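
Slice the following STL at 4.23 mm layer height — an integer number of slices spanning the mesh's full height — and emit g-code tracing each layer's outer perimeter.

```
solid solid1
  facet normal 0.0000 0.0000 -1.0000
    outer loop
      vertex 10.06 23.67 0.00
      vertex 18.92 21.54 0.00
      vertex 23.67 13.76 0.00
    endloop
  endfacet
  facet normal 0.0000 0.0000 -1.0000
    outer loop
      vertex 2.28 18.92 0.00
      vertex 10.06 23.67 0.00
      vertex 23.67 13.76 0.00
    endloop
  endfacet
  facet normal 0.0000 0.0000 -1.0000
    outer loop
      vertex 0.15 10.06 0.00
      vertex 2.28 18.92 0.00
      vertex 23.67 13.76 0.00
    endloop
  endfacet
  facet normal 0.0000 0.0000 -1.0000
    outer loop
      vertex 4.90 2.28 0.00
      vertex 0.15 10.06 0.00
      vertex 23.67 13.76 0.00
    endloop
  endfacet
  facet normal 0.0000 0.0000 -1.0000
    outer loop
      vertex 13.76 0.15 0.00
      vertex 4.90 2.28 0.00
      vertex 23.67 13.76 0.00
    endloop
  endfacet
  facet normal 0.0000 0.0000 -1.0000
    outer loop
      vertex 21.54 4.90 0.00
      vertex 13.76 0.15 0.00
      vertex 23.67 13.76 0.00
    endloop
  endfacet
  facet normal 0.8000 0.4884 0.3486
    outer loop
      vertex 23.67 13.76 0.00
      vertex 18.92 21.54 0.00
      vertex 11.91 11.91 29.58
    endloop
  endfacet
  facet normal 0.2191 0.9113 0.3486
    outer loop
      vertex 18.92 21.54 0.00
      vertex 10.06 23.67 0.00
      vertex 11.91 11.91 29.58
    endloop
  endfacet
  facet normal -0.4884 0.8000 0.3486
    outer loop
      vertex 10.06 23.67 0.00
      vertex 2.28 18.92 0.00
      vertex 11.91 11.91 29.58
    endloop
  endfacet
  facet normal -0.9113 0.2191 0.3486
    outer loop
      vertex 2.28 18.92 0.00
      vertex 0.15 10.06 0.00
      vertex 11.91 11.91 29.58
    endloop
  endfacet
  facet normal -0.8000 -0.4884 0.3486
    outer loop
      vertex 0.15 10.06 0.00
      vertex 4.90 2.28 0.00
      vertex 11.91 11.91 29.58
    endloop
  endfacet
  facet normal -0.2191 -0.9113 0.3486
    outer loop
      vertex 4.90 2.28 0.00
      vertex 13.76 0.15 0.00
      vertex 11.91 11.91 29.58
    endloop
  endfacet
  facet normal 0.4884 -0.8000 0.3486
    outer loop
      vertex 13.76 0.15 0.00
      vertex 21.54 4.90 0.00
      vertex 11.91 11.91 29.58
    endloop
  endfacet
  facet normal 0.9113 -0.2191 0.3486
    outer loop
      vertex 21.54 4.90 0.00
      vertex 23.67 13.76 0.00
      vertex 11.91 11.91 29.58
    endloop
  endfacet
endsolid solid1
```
; perimeter-only toolpath
G21 ; units = mm
G90 ; absolute positioning
G28 ; home
; layer 1
G0 Z4.23
G0 X21.99 Y13.50
G1 X17.92 Y20.16
G1 X10.32 Y21.99
G1 X3.66 Y17.92
G1 X1.83 Y10.32
G1 X5.90 Y3.66
G1 X13.50 Y1.83
G1 X20.16 Y5.90
G1 X21.99 Y13.50
; layer 2
G0 Z8.45
G0 X20.31 Y13.23
G1 X16.92 Y18.79
G1 X10.59 Y20.31
G1 X5.03 Y16.92
G1 X3.51 Y10.59
G1 X6.90 Y5.03
G1 X13.23 Y3.51
G1 X18.79 Y6.90
G1 X20.31 Y13.23
; layer 3
G0 Z12.68
G0 X18.63 Y12.97
G1 X15.92 Y17.41
G1 X10.85 Y18.63
G1 X6.41 Y15.92
G1 X5.19 Y10.85
G1 X7.90 Y6.41
G1 X12.97 Y5.19
G1 X17.41 Y7.90
G1 X18.63 Y12.97
; layer 4
G0 Z16.90
G0 X16.95 Y12.70
G1 X14.91 Y16.04
G1 X11.12 Y16.95
G1 X7.78 Y14.91
G1 X6.87 Y11.12
G1 X8.91 Y7.78
G1 X12.70 Y6.87
G1 X16.04 Y8.91
G1 X16.95 Y12.70
; layer 5
G0 Z21.13
G0 X15.27 Y12.44
G1 X13.91 Y14.66
G1 X11.38 Y15.27
G1 X9.16 Y13.91
G1 X8.55 Y11.38
G1 X9.91 Y9.16
G1 X12.44 Y8.55
G1 X14.66 Y9.91
G1 X15.27 Y12.44
; layer 6
G0 Z25.35
G0 X13.59 Y12.17
G1 X12.91 Y13.29
G1 X11.65 Y13.59
G1 X10.53 Y12.91
G1 X10.23 Y11.65
G1 X10.91 Y10.53
G1 X12.17 Y10.23
G1 X13.29 Y10.91
G1 X13.59 Y12.17
M2 ; end

The solid is a regular 8-sided pyramid, base circumscribed radius ≈ 11.9 mm, apex at z ≈ 29.6 mm. Slicing at Δz = 4.23 mm — 7 equal slices spanning the solid's height, so layer i sits at z = i·h/7 — gives 6 non-empty perimeters. Each is a 8-segment closed polygon; G0 lifts to the layer z and rapids to the start vertex, then G1 traces the edges. The cross-section shrinks linearly with z (the slice at the apex is degenerate and omitted).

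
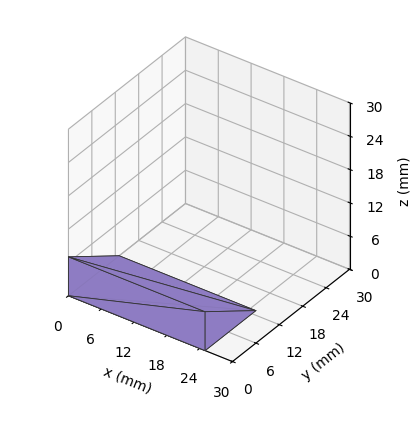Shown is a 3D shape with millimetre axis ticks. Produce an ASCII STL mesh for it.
Reading the render: the shape is a wedge (ramp): 25 × 13 mm base, rising to 7 mm along the y=0 edge and sloping linearly to z=0 at y=13 (dimensions read to the nearest mm from the axis ticks). For the STL, each face is triangulated and given an outward normal.

solid part
  facet normal 0.0000 0.0000 -1.0000
    outer loop
      vertex 25.000 13.000 0.000
      vertex 25.000 0.000 0.000
      vertex 0.000 0.000 0.000
    endloop
  endfacet
  facet normal 0.0000 0.0000 -1.0000
    outer loop
      vertex 0.000 13.000 0.000
      vertex 25.000 13.000 0.000
      vertex 0.000 0.000 0.000
    endloop
  endfacet
  facet normal 0.0000 -1.0000 0.0000
    outer loop
      vertex 0.000 0.000 0.000
      vertex 25.000 0.000 0.000
      vertex 25.000 0.000 7.000
    endloop
  endfacet
  facet normal 0.0000 -1.0000 0.0000
    outer loop
      vertex 0.000 0.000 0.000
      vertex 25.000 0.000 7.000
      vertex 0.000 0.000 7.000
    endloop
  endfacet
  facet normal 0.0000 0.4741 0.8805
    outer loop
      vertex 0.000 0.000 7.000
      vertex 25.000 0.000 7.000
      vertex 25.000 13.000 0.000
    endloop
  endfacet
  facet normal 0.0000 0.4741 0.8805
    outer loop
      vertex 0.000 0.000 7.000
      vertex 25.000 13.000 0.000
      vertex 0.000 13.000 0.000
    endloop
  endfacet
  facet normal -1.0000 0.0000 0.0000
    outer loop
      vertex 0.000 0.000 7.000
      vertex 0.000 13.000 0.000
      vertex 0.000 0.000 0.000
    endloop
  endfacet
  facet normal 1.0000 0.0000 0.0000
    outer loop
      vertex 25.000 0.000 0.000
      vertex 25.000 13.000 0.000
      vertex 25.000 0.000 7.000
    endloop
  endfacet
endsolid part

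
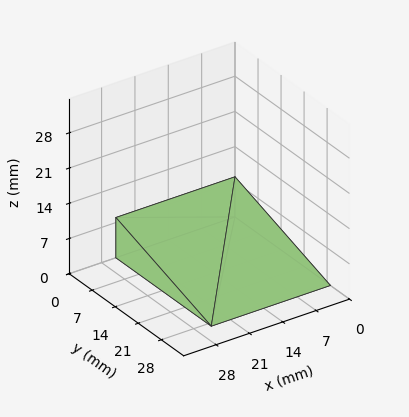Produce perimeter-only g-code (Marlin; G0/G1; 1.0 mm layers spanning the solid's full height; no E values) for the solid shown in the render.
Reading the render: the shape is a wedge (ramp): 25 × 29 mm base, rising to 8 mm along the y=0 edge and sloping linearly to z=0 at y=29 (dimensions read to the nearest mm from the axis ticks). For the g-code, the solid's height is divided into equal slices at the stated Δz and each level perimeter traced with G1 moves after a G0 lift.

; perimeter-only toolpath
G21 ; units = mm
G90 ; absolute positioning
G28 ; home
; layer 1
G0 Z1.0
G0 X0.0 Y0.0
G1 X25.0 Y0.0
G1 X25.0 Y25.4
G1 X0.0 Y25.4
G1 X0.0 Y0.0
; layer 2
G0 Z2.0
G0 X0.0 Y0.0
G1 X25.0 Y0.0
G1 X25.0 Y21.8
G1 X0.0 Y21.8
G1 X0.0 Y0.0
; layer 3
G0 Z3.0
G0 X0.0 Y0.0
G1 X25.0 Y0.0
G1 X25.0 Y18.1
G1 X0.0 Y18.1
G1 X0.0 Y0.0
; layer 4
G0 Z4.0
G0 X0.0 Y0.0
G1 X25.0 Y0.0
G1 X25.0 Y14.5
G1 X0.0 Y14.5
G1 X0.0 Y0.0
; layer 5
G0 Z5.0
G0 X0.0 Y0.0
G1 X25.0 Y0.0
G1 X25.0 Y10.9
G1 X0.0 Y10.9
G1 X0.0 Y0.0
; layer 6
G0 Z6.0
G0 X0.0 Y0.0
G1 X25.0 Y0.0
G1 X25.0 Y7.2
G1 X0.0 Y7.2
G1 X0.0 Y0.0
; layer 7
G0 Z7.0
G0 X0.0 Y0.0
G1 X25.0 Y0.0
G1 X25.0 Y3.6
G1 X0.0 Y3.6
G1 X0.0 Y0.0
M2 ; end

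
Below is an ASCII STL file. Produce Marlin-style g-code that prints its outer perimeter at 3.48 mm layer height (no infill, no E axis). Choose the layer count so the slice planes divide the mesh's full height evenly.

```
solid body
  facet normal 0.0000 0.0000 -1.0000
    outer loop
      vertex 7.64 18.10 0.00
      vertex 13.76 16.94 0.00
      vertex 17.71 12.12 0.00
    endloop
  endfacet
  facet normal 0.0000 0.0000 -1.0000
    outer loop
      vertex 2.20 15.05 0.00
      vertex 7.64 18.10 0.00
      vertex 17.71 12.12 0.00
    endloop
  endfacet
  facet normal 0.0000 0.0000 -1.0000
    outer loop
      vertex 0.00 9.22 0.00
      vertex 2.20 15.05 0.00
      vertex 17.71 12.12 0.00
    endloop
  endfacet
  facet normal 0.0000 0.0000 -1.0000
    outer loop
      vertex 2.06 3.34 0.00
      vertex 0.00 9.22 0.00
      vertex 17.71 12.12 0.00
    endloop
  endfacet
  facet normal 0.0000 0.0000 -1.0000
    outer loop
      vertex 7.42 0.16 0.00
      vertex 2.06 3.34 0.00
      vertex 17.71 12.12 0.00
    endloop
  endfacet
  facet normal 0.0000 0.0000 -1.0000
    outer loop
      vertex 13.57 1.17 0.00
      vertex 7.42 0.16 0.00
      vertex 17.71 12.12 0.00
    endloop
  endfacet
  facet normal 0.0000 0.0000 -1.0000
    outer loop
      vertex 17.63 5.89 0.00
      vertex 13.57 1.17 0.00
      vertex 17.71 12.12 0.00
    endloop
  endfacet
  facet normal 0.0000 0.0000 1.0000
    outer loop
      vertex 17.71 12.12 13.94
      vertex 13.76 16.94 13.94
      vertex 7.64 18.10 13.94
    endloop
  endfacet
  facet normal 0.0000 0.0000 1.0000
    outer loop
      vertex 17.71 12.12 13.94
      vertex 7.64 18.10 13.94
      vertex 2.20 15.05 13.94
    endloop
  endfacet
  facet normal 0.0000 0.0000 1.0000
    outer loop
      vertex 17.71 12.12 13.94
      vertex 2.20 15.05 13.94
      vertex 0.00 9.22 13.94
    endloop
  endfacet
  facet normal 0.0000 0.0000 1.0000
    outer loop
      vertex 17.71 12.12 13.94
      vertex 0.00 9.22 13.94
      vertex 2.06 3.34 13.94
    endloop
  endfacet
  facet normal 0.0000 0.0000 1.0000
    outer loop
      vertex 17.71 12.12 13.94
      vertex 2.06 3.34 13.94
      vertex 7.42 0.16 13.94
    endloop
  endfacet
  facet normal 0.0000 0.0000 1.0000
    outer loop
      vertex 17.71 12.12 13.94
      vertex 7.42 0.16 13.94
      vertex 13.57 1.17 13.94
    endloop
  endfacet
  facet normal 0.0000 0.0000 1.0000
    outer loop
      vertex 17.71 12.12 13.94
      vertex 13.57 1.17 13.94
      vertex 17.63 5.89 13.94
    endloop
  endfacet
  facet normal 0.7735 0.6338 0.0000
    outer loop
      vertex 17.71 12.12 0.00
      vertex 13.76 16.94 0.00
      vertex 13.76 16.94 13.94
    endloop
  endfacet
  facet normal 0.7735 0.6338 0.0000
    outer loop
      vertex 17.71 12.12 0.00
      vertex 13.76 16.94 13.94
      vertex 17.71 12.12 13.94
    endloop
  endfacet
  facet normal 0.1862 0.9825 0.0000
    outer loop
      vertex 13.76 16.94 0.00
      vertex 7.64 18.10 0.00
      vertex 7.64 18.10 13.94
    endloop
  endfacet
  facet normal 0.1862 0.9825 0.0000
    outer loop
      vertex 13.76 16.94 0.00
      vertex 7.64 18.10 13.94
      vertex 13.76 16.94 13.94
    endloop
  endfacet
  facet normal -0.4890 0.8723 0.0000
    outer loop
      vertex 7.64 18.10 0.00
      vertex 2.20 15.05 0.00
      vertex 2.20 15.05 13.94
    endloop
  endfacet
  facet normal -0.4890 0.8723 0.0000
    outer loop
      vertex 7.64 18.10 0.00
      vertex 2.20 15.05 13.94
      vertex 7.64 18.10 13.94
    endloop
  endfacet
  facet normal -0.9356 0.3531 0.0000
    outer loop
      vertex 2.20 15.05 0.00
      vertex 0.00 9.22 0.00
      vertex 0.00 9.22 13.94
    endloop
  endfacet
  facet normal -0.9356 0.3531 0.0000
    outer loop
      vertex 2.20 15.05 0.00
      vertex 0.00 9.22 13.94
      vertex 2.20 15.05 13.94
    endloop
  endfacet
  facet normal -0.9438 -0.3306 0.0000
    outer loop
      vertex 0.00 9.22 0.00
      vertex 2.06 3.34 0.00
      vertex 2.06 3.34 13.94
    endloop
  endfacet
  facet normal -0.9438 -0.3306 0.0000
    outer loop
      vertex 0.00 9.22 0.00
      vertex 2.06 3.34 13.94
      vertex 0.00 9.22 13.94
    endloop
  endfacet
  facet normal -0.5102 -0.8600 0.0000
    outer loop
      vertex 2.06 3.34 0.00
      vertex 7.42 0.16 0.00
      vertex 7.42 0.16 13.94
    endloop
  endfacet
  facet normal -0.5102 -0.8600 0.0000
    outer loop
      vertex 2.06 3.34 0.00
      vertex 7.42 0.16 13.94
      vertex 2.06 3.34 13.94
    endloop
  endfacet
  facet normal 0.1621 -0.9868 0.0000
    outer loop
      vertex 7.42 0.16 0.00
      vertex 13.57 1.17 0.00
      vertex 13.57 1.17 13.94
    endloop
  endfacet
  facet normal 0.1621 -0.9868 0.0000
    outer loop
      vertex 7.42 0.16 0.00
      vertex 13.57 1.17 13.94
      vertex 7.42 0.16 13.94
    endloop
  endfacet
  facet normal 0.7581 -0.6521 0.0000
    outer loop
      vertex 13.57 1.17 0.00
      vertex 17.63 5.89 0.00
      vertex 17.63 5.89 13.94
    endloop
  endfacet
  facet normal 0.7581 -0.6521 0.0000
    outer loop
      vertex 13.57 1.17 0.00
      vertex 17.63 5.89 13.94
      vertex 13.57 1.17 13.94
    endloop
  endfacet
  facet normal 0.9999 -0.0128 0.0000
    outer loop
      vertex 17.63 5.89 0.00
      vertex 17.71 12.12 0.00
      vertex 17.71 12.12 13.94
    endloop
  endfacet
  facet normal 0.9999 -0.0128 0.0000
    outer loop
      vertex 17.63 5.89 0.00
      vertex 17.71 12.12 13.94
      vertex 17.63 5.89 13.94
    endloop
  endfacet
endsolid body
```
; perimeter-only toolpath
G21 ; units = mm
G90 ; absolute positioning
G28 ; home
; layer 1
G0 Z3.48
G0 X17.71 Y12.12
G1 X13.76 Y16.94
G1 X7.64 Y18.10
G1 X2.20 Y15.05
G1 X0.00 Y9.22
G1 X2.06 Y3.34
G1 X7.42 Y0.16
G1 X13.57 Y1.17
G1 X17.63 Y5.89
G1 X17.71 Y12.12
; layer 2
G0 Z6.97
G0 X17.71 Y12.12
G1 X13.76 Y16.94
G1 X7.64 Y18.10
G1 X2.20 Y15.05
G1 X0.00 Y9.22
G1 X2.06 Y3.34
G1 X7.42 Y0.16
G1 X13.57 Y1.17
G1 X17.63 Y5.89
G1 X17.71 Y12.12
; layer 3
G0 Z10.46
G0 X17.71 Y12.12
G1 X13.76 Y16.94
G1 X7.64 Y18.10
G1 X2.20 Y15.05
G1 X0.00 Y9.22
G1 X2.06 Y3.34
G1 X7.42 Y0.16
G1 X13.57 Y1.17
G1 X17.63 Y5.89
G1 X17.71 Y12.12
; layer 4
G0 Z13.94
G0 X17.71 Y12.12
G1 X13.76 Y16.94
G1 X7.64 Y18.10
G1 X2.20 Y15.05
G1 X0.00 Y9.22
G1 X2.06 Y3.34
G1 X7.42 Y0.16
G1 X13.57 Y1.17
G1 X17.63 Y5.89
G1 X17.71 Y12.12
M2 ; end

The solid is a regular 9-sided prism (a cylinder approximated with 9 flat sides), circumscribed radius ≈ 9.11 mm, height ≈ 13.9 mm. Slicing at Δz = 3.48 mm — 4 equal slices spanning the solid's height, so layer i sits at z = i·h/4 — gives 4 non-empty perimeters. Each is a 9-segment closed polygon; G0 lifts to the layer z and rapids to the start vertex, then G1 traces the edges.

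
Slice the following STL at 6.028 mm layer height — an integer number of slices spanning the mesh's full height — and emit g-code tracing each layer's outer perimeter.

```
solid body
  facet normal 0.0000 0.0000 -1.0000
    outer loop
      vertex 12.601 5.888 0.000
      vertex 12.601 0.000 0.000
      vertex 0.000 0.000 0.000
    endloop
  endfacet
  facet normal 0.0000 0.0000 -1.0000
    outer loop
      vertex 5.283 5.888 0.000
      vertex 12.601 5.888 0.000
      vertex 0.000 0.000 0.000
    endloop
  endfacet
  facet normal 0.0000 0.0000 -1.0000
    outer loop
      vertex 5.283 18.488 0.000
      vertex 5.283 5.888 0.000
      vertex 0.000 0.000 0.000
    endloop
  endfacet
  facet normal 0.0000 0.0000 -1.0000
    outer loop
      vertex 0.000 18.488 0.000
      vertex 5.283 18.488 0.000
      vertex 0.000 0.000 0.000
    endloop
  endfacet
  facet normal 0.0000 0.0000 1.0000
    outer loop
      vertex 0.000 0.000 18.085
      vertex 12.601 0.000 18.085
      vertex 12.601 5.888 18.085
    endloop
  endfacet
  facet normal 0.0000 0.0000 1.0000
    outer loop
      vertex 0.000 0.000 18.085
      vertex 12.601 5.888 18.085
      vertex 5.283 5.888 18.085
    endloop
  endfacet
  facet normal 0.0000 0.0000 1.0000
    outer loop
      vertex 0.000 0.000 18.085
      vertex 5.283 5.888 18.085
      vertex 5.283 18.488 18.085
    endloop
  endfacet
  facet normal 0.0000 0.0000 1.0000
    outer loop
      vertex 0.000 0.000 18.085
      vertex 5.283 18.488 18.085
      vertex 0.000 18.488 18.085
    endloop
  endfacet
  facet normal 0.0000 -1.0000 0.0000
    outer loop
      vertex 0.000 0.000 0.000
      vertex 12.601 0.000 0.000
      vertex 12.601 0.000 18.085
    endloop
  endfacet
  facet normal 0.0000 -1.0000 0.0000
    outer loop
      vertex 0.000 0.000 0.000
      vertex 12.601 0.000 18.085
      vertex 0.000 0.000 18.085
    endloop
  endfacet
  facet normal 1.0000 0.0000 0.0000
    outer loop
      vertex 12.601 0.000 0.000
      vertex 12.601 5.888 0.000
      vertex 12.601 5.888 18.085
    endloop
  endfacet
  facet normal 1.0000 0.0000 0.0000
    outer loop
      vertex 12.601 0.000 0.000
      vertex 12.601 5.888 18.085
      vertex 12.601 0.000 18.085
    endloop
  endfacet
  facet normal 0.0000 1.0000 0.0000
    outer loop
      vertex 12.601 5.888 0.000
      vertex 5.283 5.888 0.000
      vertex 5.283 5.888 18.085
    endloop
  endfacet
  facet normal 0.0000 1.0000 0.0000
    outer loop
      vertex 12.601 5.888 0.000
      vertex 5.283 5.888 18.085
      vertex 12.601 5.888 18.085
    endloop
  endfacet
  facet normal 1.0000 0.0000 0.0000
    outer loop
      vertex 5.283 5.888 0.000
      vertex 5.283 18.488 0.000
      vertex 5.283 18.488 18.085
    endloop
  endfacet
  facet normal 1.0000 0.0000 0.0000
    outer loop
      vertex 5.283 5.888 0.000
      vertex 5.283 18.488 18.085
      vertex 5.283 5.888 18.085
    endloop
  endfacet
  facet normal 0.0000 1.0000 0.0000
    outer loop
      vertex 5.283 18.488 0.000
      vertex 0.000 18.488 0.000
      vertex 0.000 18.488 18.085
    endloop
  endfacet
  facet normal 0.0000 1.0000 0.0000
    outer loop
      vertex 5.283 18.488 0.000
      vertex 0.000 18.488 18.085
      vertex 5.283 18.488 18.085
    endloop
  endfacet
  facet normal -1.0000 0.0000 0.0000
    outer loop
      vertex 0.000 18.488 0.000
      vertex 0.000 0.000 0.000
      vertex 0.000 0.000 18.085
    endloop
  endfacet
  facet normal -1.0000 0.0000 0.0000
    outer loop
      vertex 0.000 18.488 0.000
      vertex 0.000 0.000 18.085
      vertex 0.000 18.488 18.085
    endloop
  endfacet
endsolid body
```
; perimeter-only toolpath
G21 ; units = mm
G90 ; absolute positioning
G28 ; home
; layer 1
G0 Z6.028
G0 X0.000 Y0.000
G1 X12.601 Y0.000
G1 X12.601 Y5.888
G1 X5.283 Y5.888
G1 X5.283 Y18.488
G1 X0.000 Y18.488
G1 X0.000 Y0.000
; layer 2
G0 Z12.057
G0 X0.000 Y0.000
G1 X12.601 Y0.000
G1 X12.601 Y5.888
G1 X5.283 Y5.888
G1 X5.283 Y18.488
G1 X0.000 Y18.488
G1 X0.000 Y0.000
; layer 3
G0 Z18.085
G0 X0.000 Y0.000
G1 X12.601 Y0.000
G1 X12.601 Y5.888
G1 X5.283 Y5.888
G1 X5.283 Y18.488
G1 X0.000 Y18.488
G1 X0.000 Y0.000
M2 ; end

The solid is an L-shaped prism: outer 12.6 × 18.5 mm, arm thicknesses ≈ 5.89 mm (horizontal) and 5.28 mm (vertical), extruded 18.1 mm in z. Slicing at Δz = 6.028 mm — 3 equal slices spanning the solid's height, so layer i sits at z = i·h/3 — gives 3 non-empty perimeters. Each is a 6-segment closed polygon; G0 lifts to the layer z and rapids to the start vertex, then G1 traces the edges.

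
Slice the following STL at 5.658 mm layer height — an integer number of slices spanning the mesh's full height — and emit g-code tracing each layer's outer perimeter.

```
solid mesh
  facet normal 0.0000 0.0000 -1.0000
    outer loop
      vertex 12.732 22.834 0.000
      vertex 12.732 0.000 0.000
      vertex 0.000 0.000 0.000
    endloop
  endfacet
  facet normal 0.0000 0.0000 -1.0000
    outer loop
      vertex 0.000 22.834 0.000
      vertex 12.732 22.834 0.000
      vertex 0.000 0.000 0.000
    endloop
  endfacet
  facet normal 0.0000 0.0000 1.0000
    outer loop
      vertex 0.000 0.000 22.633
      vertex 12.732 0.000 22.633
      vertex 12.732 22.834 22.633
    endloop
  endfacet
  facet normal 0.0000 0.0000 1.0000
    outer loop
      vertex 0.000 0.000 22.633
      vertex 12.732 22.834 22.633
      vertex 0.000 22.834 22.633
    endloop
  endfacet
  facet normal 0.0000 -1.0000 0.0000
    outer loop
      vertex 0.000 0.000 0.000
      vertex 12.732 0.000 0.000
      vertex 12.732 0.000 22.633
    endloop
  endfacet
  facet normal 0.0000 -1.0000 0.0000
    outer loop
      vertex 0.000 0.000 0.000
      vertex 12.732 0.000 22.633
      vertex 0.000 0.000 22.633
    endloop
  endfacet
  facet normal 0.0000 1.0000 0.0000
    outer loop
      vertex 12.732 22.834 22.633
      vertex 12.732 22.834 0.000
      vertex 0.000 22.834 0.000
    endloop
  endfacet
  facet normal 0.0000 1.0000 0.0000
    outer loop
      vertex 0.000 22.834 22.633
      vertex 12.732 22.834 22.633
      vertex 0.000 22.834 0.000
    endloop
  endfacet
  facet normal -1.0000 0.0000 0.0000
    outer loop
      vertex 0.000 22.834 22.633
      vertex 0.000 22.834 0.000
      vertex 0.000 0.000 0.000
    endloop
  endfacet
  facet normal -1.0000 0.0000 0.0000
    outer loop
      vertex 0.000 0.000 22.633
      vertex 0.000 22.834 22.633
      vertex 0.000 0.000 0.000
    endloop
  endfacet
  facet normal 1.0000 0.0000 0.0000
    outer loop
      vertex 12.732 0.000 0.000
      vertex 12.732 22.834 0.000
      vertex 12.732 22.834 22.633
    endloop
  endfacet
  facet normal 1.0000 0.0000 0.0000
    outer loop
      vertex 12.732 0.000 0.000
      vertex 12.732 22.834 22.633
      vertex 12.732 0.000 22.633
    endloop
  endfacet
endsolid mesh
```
; perimeter-only toolpath
G21 ; units = mm
G90 ; absolute positioning
G28 ; home
; layer 1
G0 Z5.658
G0 X0.000 Y0.000
G1 X12.732 Y0.000
G1 X12.732 Y22.834
G1 X0.000 Y22.834
G1 X0.000 Y0.000
; layer 2
G0 Z11.316
G0 X0.000 Y0.000
G1 X12.732 Y0.000
G1 X12.732 Y22.834
G1 X0.000 Y22.834
G1 X0.000 Y0.000
; layer 3
G0 Z16.975
G0 X0.000 Y0.000
G1 X12.732 Y0.000
G1 X12.732 Y22.834
G1 X0.000 Y22.834
G1 X0.000 Y0.000
; layer 4
G0 Z22.633
G0 X0.000 Y0.000
G1 X12.732 Y0.000
G1 X12.732 Y22.834
G1 X0.000 Y22.834
G1 X0.000 Y0.000
M2 ; end

The solid is a rectangular box, roughly 12.7 × 22.8 mm footprint and 22.6 mm tall. Slicing at Δz = 5.658 mm — 4 equal slices spanning the solid's height, so layer i sits at z = i·h/4 — gives 4 non-empty perimeters. Each is a 4-segment closed polygon; G0 lifts to the layer z and rapids to the start vertex, then G1 traces the edges.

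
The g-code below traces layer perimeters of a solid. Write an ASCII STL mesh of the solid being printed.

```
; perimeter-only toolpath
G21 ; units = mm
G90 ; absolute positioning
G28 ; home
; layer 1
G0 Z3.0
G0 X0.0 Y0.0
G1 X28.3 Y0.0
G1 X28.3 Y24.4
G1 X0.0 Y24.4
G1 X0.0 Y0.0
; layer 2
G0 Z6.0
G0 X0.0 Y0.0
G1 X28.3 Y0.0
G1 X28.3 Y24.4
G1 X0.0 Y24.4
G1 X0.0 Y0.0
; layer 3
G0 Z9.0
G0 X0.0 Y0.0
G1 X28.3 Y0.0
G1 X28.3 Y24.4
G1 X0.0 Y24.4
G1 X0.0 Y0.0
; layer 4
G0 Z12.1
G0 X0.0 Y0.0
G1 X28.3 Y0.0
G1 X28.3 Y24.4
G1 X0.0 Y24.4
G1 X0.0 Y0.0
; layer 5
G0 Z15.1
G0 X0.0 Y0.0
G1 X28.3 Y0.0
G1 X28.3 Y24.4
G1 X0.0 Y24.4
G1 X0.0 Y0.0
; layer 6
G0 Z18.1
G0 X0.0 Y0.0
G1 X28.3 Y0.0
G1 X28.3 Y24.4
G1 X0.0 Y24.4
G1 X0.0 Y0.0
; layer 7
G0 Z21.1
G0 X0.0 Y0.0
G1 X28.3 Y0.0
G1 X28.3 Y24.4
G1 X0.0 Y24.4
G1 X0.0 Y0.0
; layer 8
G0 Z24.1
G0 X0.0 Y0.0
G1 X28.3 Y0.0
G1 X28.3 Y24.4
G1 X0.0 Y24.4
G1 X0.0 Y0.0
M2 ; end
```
solid part
  facet normal 0.0000 0.0000 -1.0000
    outer loop
      vertex 28.3 24.4 0.0
      vertex 28.3 0.0 0.0
      vertex 0.0 0.0 0.0
    endloop
  endfacet
  facet normal 0.0000 0.0000 -1.0000
    outer loop
      vertex 0.0 24.4 0.0
      vertex 28.3 24.4 0.0
      vertex 0.0 0.0 0.0
    endloop
  endfacet
  facet normal 0.0000 0.0000 1.0000
    outer loop
      vertex 0.0 0.0 24.1
      vertex 28.3 0.0 24.1
      vertex 28.3 24.4 24.1
    endloop
  endfacet
  facet normal 0.0000 0.0000 1.0000
    outer loop
      vertex 0.0 0.0 24.1
      vertex 28.3 24.4 24.1
      vertex 0.0 24.4 24.1
    endloop
  endfacet
  facet normal 0.0000 -1.0000 0.0000
    outer loop
      vertex 0.0 0.0 0.0
      vertex 28.3 0.0 0.0
      vertex 28.3 0.0 24.1
    endloop
  endfacet
  facet normal 0.0000 -1.0000 0.0000
    outer loop
      vertex 0.0 0.0 0.0
      vertex 28.3 0.0 24.1
      vertex 0.0 0.0 24.1
    endloop
  endfacet
  facet normal 0.0000 1.0000 0.0000
    outer loop
      vertex 28.3 24.4 24.1
      vertex 28.3 24.4 0.0
      vertex 0.0 24.4 0.0
    endloop
  endfacet
  facet normal 0.0000 1.0000 0.0000
    outer loop
      vertex 0.0 24.4 24.1
      vertex 28.3 24.4 24.1
      vertex 0.0 24.4 0.0
    endloop
  endfacet
  facet normal -1.0000 0.0000 0.0000
    outer loop
      vertex 0.0 24.4 24.1
      vertex 0.0 24.4 0.0
      vertex 0.0 0.0 0.0
    endloop
  endfacet
  facet normal -1.0000 0.0000 0.0000
    outer loop
      vertex 0.0 0.0 24.1
      vertex 0.0 24.4 24.1
      vertex 0.0 0.0 0.0
    endloop
  endfacet
  facet normal 1.0000 0.0000 0.0000
    outer loop
      vertex 28.3 0.0 0.0
      vertex 28.3 24.4 0.0
      vertex 28.3 24.4 24.1
    endloop
  endfacet
  facet normal 1.0000 0.0000 0.0000
    outer loop
      vertex 28.3 0.0 0.0
      vertex 28.3 24.4 24.1
      vertex 28.3 0.0 24.1
    endloop
  endfacet
endsolid part

The G0 Z moves step by Δz≈3.0 mm. Every layer's G1 loop is the same polygon, so the solid is a straight extrusion of it from z=0 to z≈24.1. Closing with flat bottom and top caps and triangulating gives 12 facets — a rectangular box, roughly 28.3 × 24.4 mm footprint and 24.1 mm tall.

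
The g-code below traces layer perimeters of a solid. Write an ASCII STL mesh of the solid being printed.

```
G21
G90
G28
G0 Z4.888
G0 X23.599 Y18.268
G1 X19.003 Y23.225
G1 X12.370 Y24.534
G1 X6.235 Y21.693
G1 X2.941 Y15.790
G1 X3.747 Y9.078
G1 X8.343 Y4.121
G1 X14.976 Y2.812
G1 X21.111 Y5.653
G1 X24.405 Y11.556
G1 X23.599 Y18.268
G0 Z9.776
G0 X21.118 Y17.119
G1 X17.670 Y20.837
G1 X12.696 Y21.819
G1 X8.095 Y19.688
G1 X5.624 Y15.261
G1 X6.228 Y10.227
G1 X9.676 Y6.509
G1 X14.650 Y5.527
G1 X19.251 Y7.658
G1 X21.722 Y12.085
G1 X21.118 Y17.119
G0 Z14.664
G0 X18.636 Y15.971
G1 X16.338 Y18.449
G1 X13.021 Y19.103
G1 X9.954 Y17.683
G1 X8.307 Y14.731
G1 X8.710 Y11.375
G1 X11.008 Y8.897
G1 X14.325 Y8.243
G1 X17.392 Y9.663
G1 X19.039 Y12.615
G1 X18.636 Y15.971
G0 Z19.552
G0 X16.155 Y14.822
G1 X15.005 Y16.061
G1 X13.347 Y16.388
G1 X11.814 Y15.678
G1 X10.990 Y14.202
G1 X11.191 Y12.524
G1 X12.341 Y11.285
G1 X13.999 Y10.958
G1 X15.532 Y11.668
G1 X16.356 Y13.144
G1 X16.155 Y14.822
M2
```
solid part
  facet normal 0.0000 0.0000 -1.0000
    outer loop
      vertex 12.044 27.249 0.000
      vertex 20.335 25.613 0.000
      vertex 26.081 19.417 0.000
    endloop
  endfacet
  facet normal 0.0000 0.0000 -1.0000
    outer loop
      vertex 4.376 23.698 0.000
      vertex 12.044 27.249 0.000
      vertex 26.081 19.417 0.000
    endloop
  endfacet
  facet normal 0.0000 0.0000 -1.0000
    outer loop
      vertex 0.258 16.319 0.000
      vertex 4.376 23.698 0.000
      vertex 26.081 19.417 0.000
    endloop
  endfacet
  facet normal 0.0000 0.0000 -1.0000
    outer loop
      vertex 1.265 7.929 0.000
      vertex 0.258 16.319 0.000
      vertex 26.081 19.417 0.000
    endloop
  endfacet
  facet normal 0.0000 0.0000 -1.0000
    outer loop
      vertex 7.011 1.733 0.000
      vertex 1.265 7.929 0.000
      vertex 26.081 19.417 0.000
    endloop
  endfacet
  facet normal 0.0000 0.0000 -1.0000
    outer loop
      vertex 15.302 0.097 0.000
      vertex 7.011 1.733 0.000
      vertex 26.081 19.417 0.000
    endloop
  endfacet
  facet normal 0.0000 0.0000 -1.0000
    outer loop
      vertex 22.970 3.648 0.000
      vertex 15.302 0.097 0.000
      vertex 26.081 19.417 0.000
    endloop
  endfacet
  facet normal 0.0000 0.0000 -1.0000
    outer loop
      vertex 27.088 11.027 0.000
      vertex 22.970 3.648 0.000
      vertex 26.081 19.417 0.000
    endloop
  endfacet
  facet normal 0.6473 0.6003 0.4697
    outer loop
      vertex 26.081 19.417 0.000
      vertex 20.335 25.613 0.000
      vertex 13.673 13.673 24.440
    endloop
  endfacet
  facet normal 0.1709 0.8661 0.4697
    outer loop
      vertex 20.335 25.613 0.000
      vertex 12.044 27.249 0.000
      vertex 13.673 13.673 24.440
    endloop
  endfacet
  facet normal -0.3710 0.8011 0.4697
    outer loop
      vertex 12.044 27.249 0.000
      vertex 4.376 23.698 0.000
      vertex 13.673 13.673 24.440
    endloop
  endfacet
  facet normal -0.7709 0.4302 0.4697
    outer loop
      vertex 4.376 23.698 0.000
      vertex 0.258 16.319 0.000
      vertex 13.673 13.673 24.440
    endloop
  endfacet
  facet normal -0.8765 -0.1052 0.4697
    outer loop
      vertex 0.258 16.319 0.000
      vertex 1.265 7.929 0.000
      vertex 13.673 13.673 24.440
    endloop
  endfacet
  facet normal -0.6473 -0.6003 0.4697
    outer loop
      vertex 1.265 7.929 0.000
      vertex 7.011 1.733 0.000
      vertex 13.673 13.673 24.440
    endloop
  endfacet
  facet normal -0.1709 -0.8661 0.4697
    outer loop
      vertex 7.011 1.733 0.000
      vertex 15.302 0.097 0.000
      vertex 13.673 13.673 24.440
    endloop
  endfacet
  facet normal 0.3710 -0.8011 0.4697
    outer loop
      vertex 15.302 0.097 0.000
      vertex 22.970 3.648 0.000
      vertex 13.673 13.673 24.440
    endloop
  endfacet
  facet normal 0.7709 -0.4302 0.4697
    outer loop
      vertex 22.970 3.648 0.000
      vertex 27.088 11.027 0.000
      vertex 13.673 13.673 24.440
    endloop
  endfacet
  facet normal 0.8765 0.1052 0.4697
    outer loop
      vertex 27.088 11.027 0.000
      vertex 26.081 19.417 0.000
      vertex 13.673 13.673 24.440
    endloop
  endfacet
endsolid part

The G0 Z moves step by Δz≈4.888 mm. The G1 loops shrink linearly with z, so the solid tapers from its base footprint up to z≈24.4. Closing with a flat bottom cap and the tapered top and triangulating gives 18 facets — a regular 10-sided pyramid, base circumscribed radius ≈ 13.7 mm, apex at z ≈ 24.4 mm.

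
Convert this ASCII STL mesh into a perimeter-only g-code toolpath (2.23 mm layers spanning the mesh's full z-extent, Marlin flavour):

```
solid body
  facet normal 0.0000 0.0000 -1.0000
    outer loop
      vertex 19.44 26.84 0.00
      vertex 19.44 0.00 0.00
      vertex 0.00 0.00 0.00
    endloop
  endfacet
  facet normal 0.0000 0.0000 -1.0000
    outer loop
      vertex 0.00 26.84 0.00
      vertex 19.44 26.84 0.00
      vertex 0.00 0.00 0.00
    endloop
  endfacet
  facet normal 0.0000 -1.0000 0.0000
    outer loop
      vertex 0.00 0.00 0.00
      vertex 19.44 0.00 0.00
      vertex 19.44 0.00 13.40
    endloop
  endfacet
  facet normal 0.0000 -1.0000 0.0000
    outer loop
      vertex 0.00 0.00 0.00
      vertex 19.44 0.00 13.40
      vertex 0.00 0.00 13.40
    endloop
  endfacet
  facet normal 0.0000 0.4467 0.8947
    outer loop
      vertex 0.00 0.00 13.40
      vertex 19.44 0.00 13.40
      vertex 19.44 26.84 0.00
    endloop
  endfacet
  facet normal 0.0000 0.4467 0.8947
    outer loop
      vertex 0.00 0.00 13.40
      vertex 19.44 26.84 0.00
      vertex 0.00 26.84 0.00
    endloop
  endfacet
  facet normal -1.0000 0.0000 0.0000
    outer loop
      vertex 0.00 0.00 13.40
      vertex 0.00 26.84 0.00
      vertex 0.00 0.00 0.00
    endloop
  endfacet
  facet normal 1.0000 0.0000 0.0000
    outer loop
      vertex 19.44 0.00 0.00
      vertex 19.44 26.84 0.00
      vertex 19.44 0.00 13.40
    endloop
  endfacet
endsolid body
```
; perimeter-only toolpath
G21 ; units = mm
G90 ; absolute positioning
G28 ; home
; layer 1
G0 Z2.23
G0 X0.00 Y0.00
G1 X19.44 Y0.00
G1 X19.44 Y22.37
G1 X0.00 Y22.37
G1 X0.00 Y0.00
; layer 2
G0 Z4.47
G0 X0.00 Y0.00
G1 X19.44 Y0.00
G1 X19.44 Y17.89
G1 X0.00 Y17.89
G1 X0.00 Y0.00
; layer 3
G0 Z6.70
G0 X0.00 Y0.00
G1 X19.44 Y0.00
G1 X19.44 Y13.42
G1 X0.00 Y13.42
G1 X0.00 Y0.00
; layer 4
G0 Z8.93
G0 X0.00 Y0.00
G1 X19.44 Y0.00
G1 X19.44 Y8.95
G1 X0.00 Y8.95
G1 X0.00 Y0.00
; layer 5
G0 Z11.17
G0 X0.00 Y0.00
G1 X19.44 Y0.00
G1 X19.44 Y4.47
G1 X0.00 Y4.47
G1 X0.00 Y0.00
M2 ; end

The solid is a wedge (ramp): 19.4 × 26.8 mm base, rising to 13.4 mm along the y=0 edge and sloping linearly to z=0 at y=26.8. Slicing at Δz = 2.23 mm — 6 equal slices spanning the solid's height, so layer i sits at z = i·h/6 — gives 5 non-empty perimeters. Each is a 4-segment closed polygon; G0 lifts to the layer z and rapids to the start vertex, then G1 traces the edges. The cross-section shrinks linearly with z (the slice at the apex is degenerate and omitted).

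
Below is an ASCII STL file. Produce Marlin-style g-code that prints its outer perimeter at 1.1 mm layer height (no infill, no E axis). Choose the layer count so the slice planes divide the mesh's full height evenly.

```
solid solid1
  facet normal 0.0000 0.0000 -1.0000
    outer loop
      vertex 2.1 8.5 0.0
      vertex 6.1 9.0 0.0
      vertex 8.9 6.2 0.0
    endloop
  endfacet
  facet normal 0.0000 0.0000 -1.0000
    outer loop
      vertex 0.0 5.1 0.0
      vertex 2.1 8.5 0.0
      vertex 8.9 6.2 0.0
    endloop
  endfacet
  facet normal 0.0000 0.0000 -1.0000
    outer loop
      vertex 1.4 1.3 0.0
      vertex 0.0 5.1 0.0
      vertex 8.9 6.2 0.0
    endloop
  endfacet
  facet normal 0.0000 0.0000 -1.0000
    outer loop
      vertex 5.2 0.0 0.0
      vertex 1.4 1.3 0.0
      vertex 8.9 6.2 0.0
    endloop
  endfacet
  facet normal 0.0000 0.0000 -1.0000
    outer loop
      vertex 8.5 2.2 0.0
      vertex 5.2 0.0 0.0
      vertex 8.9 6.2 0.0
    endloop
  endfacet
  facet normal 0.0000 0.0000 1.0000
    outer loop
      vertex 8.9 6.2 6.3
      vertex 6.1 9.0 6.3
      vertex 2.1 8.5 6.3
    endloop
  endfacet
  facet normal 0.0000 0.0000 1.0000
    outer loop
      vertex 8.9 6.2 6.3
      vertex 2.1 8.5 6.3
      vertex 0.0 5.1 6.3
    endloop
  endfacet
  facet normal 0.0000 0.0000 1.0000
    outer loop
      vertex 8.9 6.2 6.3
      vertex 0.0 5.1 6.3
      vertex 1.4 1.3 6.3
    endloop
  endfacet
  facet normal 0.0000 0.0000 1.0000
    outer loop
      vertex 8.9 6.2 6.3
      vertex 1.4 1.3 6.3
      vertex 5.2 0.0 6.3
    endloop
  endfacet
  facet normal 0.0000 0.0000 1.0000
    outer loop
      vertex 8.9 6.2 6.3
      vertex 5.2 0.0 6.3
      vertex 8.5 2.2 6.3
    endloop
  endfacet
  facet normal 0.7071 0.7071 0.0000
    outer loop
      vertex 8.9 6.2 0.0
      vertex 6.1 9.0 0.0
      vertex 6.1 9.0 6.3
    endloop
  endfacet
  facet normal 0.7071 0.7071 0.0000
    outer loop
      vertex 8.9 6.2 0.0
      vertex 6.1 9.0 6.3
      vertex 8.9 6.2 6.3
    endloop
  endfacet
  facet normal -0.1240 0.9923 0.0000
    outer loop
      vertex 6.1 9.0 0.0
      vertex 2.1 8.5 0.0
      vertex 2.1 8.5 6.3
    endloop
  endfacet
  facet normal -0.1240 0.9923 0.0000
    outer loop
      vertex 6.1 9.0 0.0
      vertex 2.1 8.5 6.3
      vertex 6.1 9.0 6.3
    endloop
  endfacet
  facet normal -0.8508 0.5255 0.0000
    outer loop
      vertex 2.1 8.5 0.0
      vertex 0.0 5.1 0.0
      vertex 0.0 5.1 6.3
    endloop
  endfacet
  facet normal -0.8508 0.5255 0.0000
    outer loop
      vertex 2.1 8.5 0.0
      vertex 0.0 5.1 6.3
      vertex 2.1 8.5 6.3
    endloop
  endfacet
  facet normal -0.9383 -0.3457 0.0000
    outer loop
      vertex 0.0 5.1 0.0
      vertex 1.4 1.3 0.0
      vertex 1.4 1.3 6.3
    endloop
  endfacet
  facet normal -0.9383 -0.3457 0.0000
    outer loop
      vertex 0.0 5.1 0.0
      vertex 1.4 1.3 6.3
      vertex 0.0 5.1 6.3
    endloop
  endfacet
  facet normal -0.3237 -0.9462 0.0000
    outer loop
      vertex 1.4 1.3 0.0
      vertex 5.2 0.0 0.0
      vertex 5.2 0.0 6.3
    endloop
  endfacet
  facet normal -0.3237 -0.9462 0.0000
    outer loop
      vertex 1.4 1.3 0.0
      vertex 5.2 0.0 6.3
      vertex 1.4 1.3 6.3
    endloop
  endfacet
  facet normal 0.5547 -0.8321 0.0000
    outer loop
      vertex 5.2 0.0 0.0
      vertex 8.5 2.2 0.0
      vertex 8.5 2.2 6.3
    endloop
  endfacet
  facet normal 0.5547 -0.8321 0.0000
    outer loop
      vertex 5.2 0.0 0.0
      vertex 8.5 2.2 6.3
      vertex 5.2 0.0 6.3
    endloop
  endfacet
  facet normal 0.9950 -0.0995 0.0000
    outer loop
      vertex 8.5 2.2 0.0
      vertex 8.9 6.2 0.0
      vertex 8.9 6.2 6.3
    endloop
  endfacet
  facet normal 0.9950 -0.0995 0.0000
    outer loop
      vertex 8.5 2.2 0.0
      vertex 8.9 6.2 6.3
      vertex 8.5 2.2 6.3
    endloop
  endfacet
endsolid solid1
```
; perimeter-only toolpath
G21 ; units = mm
G90 ; absolute positioning
G28 ; home
; layer 1
G0 Z1.1
G0 X8.9 Y6.2
G1 X6.1 Y9.0
G1 X2.1 Y8.5
G1 X0.0 Y5.1
G1 X1.4 Y1.3
G1 X5.2 Y0.0
G1 X8.5 Y2.2
G1 X8.9 Y6.2
; layer 2
G0 Z2.1
G0 X8.9 Y6.2
G1 X6.1 Y9.0
G1 X2.1 Y8.5
G1 X0.0 Y5.1
G1 X1.4 Y1.3
G1 X5.2 Y0.0
G1 X8.5 Y2.2
G1 X8.9 Y6.2
; layer 3
G0 Z3.2
G0 X8.9 Y6.2
G1 X6.1 Y9.0
G1 X2.1 Y8.5
G1 X0.0 Y5.1
G1 X1.4 Y1.3
G1 X5.2 Y0.0
G1 X8.5 Y2.2
G1 X8.9 Y6.2
; layer 4
G0 Z4.2
G0 X8.9 Y6.2
G1 X6.1 Y9.0
G1 X2.1 Y8.5
G1 X0.0 Y5.1
G1 X1.4 Y1.3
G1 X5.2 Y0.0
G1 X8.5 Y2.2
G1 X8.9 Y6.2
; layer 5
G0 Z5.2
G0 X8.9 Y6.2
G1 X6.1 Y9.0
G1 X2.1 Y8.5
G1 X0.0 Y5.1
G1 X1.4 Y1.3
G1 X5.2 Y0.0
G1 X8.5 Y2.2
G1 X8.9 Y6.2
; layer 6
G0 Z6.3
G0 X8.9 Y6.2
G1 X6.1 Y9.0
G1 X2.1 Y8.5
G1 X0.0 Y5.1
G1 X1.4 Y1.3
G1 X5.2 Y0.0
G1 X8.5 Y2.2
G1 X8.9 Y6.2
M2 ; end

The solid is a regular 7-sided prism (a cylinder approximated with 7 flat sides), circumscribed radius ≈ 4.6 mm, height ≈ 6.3 mm. Slicing at Δz = 1.1 mm — 6 equal slices spanning the solid's height, so layer i sits at z = i·h/6 — gives 6 non-empty perimeters. Each is a 7-segment closed polygon; G0 lifts to the layer z and rapids to the start vertex, then G1 traces the edges.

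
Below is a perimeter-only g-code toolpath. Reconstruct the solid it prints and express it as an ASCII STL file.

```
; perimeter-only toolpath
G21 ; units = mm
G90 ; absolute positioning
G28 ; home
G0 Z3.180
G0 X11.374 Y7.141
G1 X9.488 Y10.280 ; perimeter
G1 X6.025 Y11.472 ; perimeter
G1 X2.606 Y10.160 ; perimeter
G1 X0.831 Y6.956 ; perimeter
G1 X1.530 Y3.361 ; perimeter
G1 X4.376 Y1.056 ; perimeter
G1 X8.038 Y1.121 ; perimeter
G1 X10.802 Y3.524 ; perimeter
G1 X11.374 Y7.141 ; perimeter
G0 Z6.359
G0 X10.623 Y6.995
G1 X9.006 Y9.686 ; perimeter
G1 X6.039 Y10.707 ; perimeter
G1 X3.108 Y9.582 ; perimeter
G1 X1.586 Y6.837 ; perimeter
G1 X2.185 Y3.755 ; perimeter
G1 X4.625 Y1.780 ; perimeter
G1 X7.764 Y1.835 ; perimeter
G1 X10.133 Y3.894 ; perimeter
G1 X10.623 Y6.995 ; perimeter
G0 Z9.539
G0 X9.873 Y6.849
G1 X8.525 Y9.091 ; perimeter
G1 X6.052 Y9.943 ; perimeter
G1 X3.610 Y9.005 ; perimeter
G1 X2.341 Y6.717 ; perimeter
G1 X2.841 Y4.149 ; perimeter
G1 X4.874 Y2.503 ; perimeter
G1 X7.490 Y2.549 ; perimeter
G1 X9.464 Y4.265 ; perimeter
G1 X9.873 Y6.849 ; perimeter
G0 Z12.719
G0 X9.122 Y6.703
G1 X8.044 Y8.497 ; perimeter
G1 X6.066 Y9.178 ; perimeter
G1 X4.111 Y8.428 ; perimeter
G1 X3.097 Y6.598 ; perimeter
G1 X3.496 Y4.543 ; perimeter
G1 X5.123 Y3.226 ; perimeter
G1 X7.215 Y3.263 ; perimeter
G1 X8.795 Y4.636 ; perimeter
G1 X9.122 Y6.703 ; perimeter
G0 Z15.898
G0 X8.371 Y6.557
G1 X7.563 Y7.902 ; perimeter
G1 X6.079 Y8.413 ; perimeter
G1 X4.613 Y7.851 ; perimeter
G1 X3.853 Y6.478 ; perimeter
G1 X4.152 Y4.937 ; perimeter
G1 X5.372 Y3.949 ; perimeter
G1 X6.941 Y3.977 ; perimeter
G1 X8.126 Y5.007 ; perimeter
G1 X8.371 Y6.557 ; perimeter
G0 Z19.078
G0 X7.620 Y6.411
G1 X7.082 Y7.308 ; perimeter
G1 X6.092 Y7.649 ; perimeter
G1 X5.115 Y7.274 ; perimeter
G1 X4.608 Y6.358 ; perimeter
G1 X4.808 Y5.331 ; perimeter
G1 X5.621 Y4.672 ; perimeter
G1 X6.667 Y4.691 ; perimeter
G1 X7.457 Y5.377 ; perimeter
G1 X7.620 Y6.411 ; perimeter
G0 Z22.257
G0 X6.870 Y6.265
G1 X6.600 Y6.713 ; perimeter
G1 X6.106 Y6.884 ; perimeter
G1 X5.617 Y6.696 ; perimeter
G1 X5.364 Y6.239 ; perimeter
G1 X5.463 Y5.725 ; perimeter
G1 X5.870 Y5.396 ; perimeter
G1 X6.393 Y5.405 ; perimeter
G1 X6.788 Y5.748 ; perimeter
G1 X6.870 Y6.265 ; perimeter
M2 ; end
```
solid part
  facet normal 0.0000 0.0000 -1.0000
    outer loop
      vertex 6.012 12.237 0.000
      vertex 9.969 10.875 0.000
      vertex 12.125 7.287 0.000
    endloop
  endfacet
  facet normal 0.0000 0.0000 -1.0000
    outer loop
      vertex 2.104 10.737 0.000
      vertex 6.012 12.237 0.000
      vertex 12.125 7.287 0.000
    endloop
  endfacet
  facet normal 0.0000 0.0000 -1.0000
    outer loop
      vertex 0.075 7.076 0.000
      vertex 2.104 10.737 0.000
      vertex 12.125 7.287 0.000
    endloop
  endfacet
  facet normal 0.0000 0.0000 -1.0000
    outer loop
      vertex 0.874 2.967 0.000
      vertex 0.075 7.076 0.000
      vertex 12.125 7.287 0.000
    endloop
  endfacet
  facet normal 0.0000 0.0000 -1.0000
    outer loop
      vertex 4.127 0.333 0.000
      vertex 0.874 2.967 0.000
      vertex 12.125 7.287 0.000
    endloop
  endfacet
  facet normal 0.0000 0.0000 -1.0000
    outer loop
      vertex 8.312 0.407 0.000
      vertex 4.127 0.333 0.000
      vertex 12.125 7.287 0.000
    endloop
  endfacet
  facet normal 0.0000 0.0000 -1.0000
    outer loop
      vertex 11.471 3.153 0.000
      vertex 8.312 0.407 0.000
      vertex 12.125 7.287 0.000
    endloop
  endfacet
  facet normal 0.8361 0.5024 0.2205
    outer loop
      vertex 12.125 7.287 0.000
      vertex 9.969 10.875 0.000
      vertex 6.119 6.119 25.437
    endloop
  endfacet
  facet normal 0.3175 0.9223 0.2205
    outer loop
      vertex 9.969 10.875 0.000
      vertex 6.012 12.237 0.000
      vertex 6.119 6.119 25.437
    endloop
  endfacet
  facet normal -0.3495 0.9106 0.2205
    outer loop
      vertex 6.012 12.237 0.000
      vertex 2.104 10.737 0.000
      vertex 6.119 6.119 25.437
    endloop
  endfacet
  facet normal -0.8531 0.4728 0.2205
    outer loop
      vertex 2.104 10.737 0.000
      vertex 0.075 7.076 0.000
      vertex 6.119 6.119 25.437
    endloop
  endfacet
  facet normal -0.9575 -0.1862 0.2205
    outer loop
      vertex 0.075 7.076 0.000
      vertex 0.874 2.967 0.000
      vertex 6.119 6.119 25.437
    endloop
  endfacet
  facet normal -0.6138 -0.7580 0.2205
    outer loop
      vertex 0.874 2.967 0.000
      vertex 4.127 0.333 0.000
      vertex 6.119 6.119 25.437
    endloop
  endfacet
  facet normal 0.0172 -0.9752 0.2205
    outer loop
      vertex 4.127 0.333 0.000
      vertex 8.312 0.407 0.000
      vertex 6.119 6.119 25.437
    endloop
  endfacet
  facet normal 0.6399 -0.7361 0.2205
    outer loop
      vertex 8.312 0.407 0.000
      vertex 11.471 3.153 0.000
      vertex 6.119 6.119 25.437
    endloop
  endfacet
  facet normal 0.9634 -0.1524 0.2205
    outer loop
      vertex 11.471 3.153 0.000
      vertex 12.125 7.287 0.000
      vertex 6.119 6.119 25.437
    endloop
  endfacet
endsolid part

The G0 Z moves step by Δz≈3.180 mm. The G1 loops shrink linearly with z, so the solid tapers from its base footprint up to z≈25.4. Closing with a flat bottom cap and the tapered top and triangulating gives 16 facets — a regular 9-sided pyramid, base circumscribed radius ≈ 6.12 mm, apex at z ≈ 25.4 mm.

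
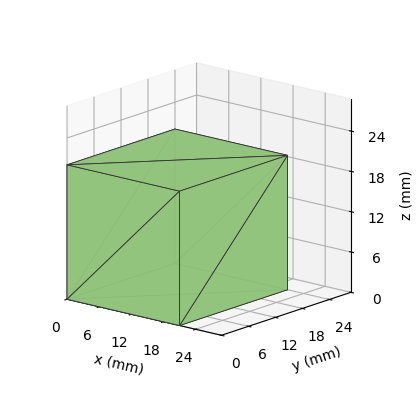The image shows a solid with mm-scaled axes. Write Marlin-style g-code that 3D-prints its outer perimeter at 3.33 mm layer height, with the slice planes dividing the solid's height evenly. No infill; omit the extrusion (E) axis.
Reading the render: the shape is a rectangular box, roughly 21 × 24 mm footprint and 20 mm tall (dimensions read to the nearest mm from the axis ticks). For the g-code, the solid's height is divided into equal slices at the stated Δz and each level perimeter traced with G1 moves after a G0 lift.

; perimeter-only toolpath
G21 ; units = mm
G90 ; absolute positioning
G28 ; home
; layer 1
G0 Z3.33
G0 X0.00 Y0.00
G1 X21.00 Y0.00
G1 X21.00 Y24.00
G1 X0.00 Y24.00
G1 X0.00 Y0.00
; layer 2
G0 Z6.67
G0 X0.00 Y0.00
G1 X21.00 Y0.00
G1 X21.00 Y24.00
G1 X0.00 Y24.00
G1 X0.00 Y0.00
; layer 3
G0 Z10.00
G0 X0.00 Y0.00
G1 X21.00 Y0.00
G1 X21.00 Y24.00
G1 X0.00 Y24.00
G1 X0.00 Y0.00
; layer 4
G0 Z13.33
G0 X0.00 Y0.00
G1 X21.00 Y0.00
G1 X21.00 Y24.00
G1 X0.00 Y24.00
G1 X0.00 Y0.00
; layer 5
G0 Z16.67
G0 X0.00 Y0.00
G1 X21.00 Y0.00
G1 X21.00 Y24.00
G1 X0.00 Y24.00
G1 X0.00 Y0.00
; layer 6
G0 Z20.00
G0 X0.00 Y0.00
G1 X21.00 Y0.00
G1 X21.00 Y24.00
G1 X0.00 Y24.00
G1 X0.00 Y0.00
M2 ; end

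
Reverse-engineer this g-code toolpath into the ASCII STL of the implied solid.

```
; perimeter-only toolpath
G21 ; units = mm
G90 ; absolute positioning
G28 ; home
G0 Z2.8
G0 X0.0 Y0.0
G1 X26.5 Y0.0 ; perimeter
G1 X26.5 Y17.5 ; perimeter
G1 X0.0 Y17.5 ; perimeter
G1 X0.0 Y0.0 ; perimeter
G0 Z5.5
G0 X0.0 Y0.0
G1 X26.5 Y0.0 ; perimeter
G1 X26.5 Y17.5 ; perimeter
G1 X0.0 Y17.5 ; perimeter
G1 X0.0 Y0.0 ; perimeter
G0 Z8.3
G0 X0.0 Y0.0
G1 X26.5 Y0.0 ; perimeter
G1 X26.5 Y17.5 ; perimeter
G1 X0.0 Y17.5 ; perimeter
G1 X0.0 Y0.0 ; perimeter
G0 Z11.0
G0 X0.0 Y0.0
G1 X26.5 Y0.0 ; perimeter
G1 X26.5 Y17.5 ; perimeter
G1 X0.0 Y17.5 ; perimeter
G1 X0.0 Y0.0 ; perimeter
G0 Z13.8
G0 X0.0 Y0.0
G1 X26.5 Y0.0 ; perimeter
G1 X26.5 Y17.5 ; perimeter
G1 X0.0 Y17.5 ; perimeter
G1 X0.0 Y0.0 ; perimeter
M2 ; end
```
solid part
  facet normal 0.0000 0.0000 -1.0000
    outer loop
      vertex 26.5 17.5 0.0
      vertex 26.5 0.0 0.0
      vertex 0.0 0.0 0.0
    endloop
  endfacet
  facet normal 0.0000 0.0000 -1.0000
    outer loop
      vertex 0.0 17.5 0.0
      vertex 26.5 17.5 0.0
      vertex 0.0 0.0 0.0
    endloop
  endfacet
  facet normal 0.0000 0.0000 1.0000
    outer loop
      vertex 0.0 0.0 13.8
      vertex 26.5 0.0 13.8
      vertex 26.5 17.5 13.8
    endloop
  endfacet
  facet normal 0.0000 0.0000 1.0000
    outer loop
      vertex 0.0 0.0 13.8
      vertex 26.5 17.5 13.8
      vertex 0.0 17.5 13.8
    endloop
  endfacet
  facet normal 0.0000 -1.0000 0.0000
    outer loop
      vertex 0.0 0.0 0.0
      vertex 26.5 0.0 0.0
      vertex 26.5 0.0 13.8
    endloop
  endfacet
  facet normal 0.0000 -1.0000 0.0000
    outer loop
      vertex 0.0 0.0 0.0
      vertex 26.5 0.0 13.8
      vertex 0.0 0.0 13.8
    endloop
  endfacet
  facet normal 0.0000 1.0000 0.0000
    outer loop
      vertex 26.5 17.5 13.8
      vertex 26.5 17.5 0.0
      vertex 0.0 17.5 0.0
    endloop
  endfacet
  facet normal 0.0000 1.0000 0.0000
    outer loop
      vertex 0.0 17.5 13.8
      vertex 26.5 17.5 13.8
      vertex 0.0 17.5 0.0
    endloop
  endfacet
  facet normal -1.0000 0.0000 0.0000
    outer loop
      vertex 0.0 17.5 13.8
      vertex 0.0 17.5 0.0
      vertex 0.0 0.0 0.0
    endloop
  endfacet
  facet normal -1.0000 0.0000 0.0000
    outer loop
      vertex 0.0 0.0 13.8
      vertex 0.0 17.5 13.8
      vertex 0.0 0.0 0.0
    endloop
  endfacet
  facet normal 1.0000 0.0000 0.0000
    outer loop
      vertex 26.5 0.0 0.0
      vertex 26.5 17.5 0.0
      vertex 26.5 17.5 13.8
    endloop
  endfacet
  facet normal 1.0000 0.0000 0.0000
    outer loop
      vertex 26.5 0.0 0.0
      vertex 26.5 17.5 13.8
      vertex 26.5 0.0 13.8
    endloop
  endfacet
endsolid part

The G0 Z moves step by Δz≈2.8 mm. Every layer's G1 loop is the same polygon, so the solid is a straight extrusion of it from z=0 to z≈13.8. Closing with flat bottom and top caps and triangulating gives 12 facets — a rectangular box, roughly 26.5 × 17.5 mm footprint and 13.8 mm tall.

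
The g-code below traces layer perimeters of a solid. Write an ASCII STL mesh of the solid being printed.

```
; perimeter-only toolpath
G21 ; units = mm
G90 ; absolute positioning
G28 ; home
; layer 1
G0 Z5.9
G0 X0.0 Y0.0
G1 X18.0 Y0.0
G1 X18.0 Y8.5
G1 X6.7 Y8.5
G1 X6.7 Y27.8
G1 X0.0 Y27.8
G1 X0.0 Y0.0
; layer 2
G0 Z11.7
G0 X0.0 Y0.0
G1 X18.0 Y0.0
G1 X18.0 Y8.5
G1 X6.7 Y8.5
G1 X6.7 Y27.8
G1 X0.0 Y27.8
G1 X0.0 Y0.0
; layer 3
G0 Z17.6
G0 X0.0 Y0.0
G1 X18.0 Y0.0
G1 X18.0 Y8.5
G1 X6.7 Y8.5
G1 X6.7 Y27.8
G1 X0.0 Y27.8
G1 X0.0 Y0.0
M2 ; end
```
solid part
  facet normal 0.0000 0.0000 -1.0000
    outer loop
      vertex 18.0 8.5 0.0
      vertex 18.0 0.0 0.0
      vertex 0.0 0.0 0.0
    endloop
  endfacet
  facet normal 0.0000 0.0000 -1.0000
    outer loop
      vertex 6.7 8.5 0.0
      vertex 18.0 8.5 0.0
      vertex 0.0 0.0 0.0
    endloop
  endfacet
  facet normal 0.0000 0.0000 -1.0000
    outer loop
      vertex 6.7 27.8 0.0
      vertex 6.7 8.5 0.0
      vertex 0.0 0.0 0.0
    endloop
  endfacet
  facet normal 0.0000 0.0000 -1.0000
    outer loop
      vertex 0.0 27.8 0.0
      vertex 6.7 27.8 0.0
      vertex 0.0 0.0 0.0
    endloop
  endfacet
  facet normal 0.0000 0.0000 1.0000
    outer loop
      vertex 0.0 0.0 17.6
      vertex 18.0 0.0 17.6
      vertex 18.0 8.5 17.6
    endloop
  endfacet
  facet normal 0.0000 0.0000 1.0000
    outer loop
      vertex 0.0 0.0 17.6
      vertex 18.0 8.5 17.6
      vertex 6.7 8.5 17.6
    endloop
  endfacet
  facet normal 0.0000 0.0000 1.0000
    outer loop
      vertex 0.0 0.0 17.6
      vertex 6.7 8.5 17.6
      vertex 6.7 27.8 17.6
    endloop
  endfacet
  facet normal 0.0000 0.0000 1.0000
    outer loop
      vertex 0.0 0.0 17.6
      vertex 6.7 27.8 17.6
      vertex 0.0 27.8 17.6
    endloop
  endfacet
  facet normal 0.0000 -1.0000 0.0000
    outer loop
      vertex 0.0 0.0 0.0
      vertex 18.0 0.0 0.0
      vertex 18.0 0.0 17.6
    endloop
  endfacet
  facet normal 0.0000 -1.0000 0.0000
    outer loop
      vertex 0.0 0.0 0.0
      vertex 18.0 0.0 17.6
      vertex 0.0 0.0 17.6
    endloop
  endfacet
  facet normal 1.0000 0.0000 0.0000
    outer loop
      vertex 18.0 0.0 0.0
      vertex 18.0 8.5 0.0
      vertex 18.0 8.5 17.6
    endloop
  endfacet
  facet normal 1.0000 0.0000 0.0000
    outer loop
      vertex 18.0 0.0 0.0
      vertex 18.0 8.5 17.6
      vertex 18.0 0.0 17.6
    endloop
  endfacet
  facet normal 0.0000 1.0000 0.0000
    outer loop
      vertex 18.0 8.5 0.0
      vertex 6.7 8.5 0.0
      vertex 6.7 8.5 17.6
    endloop
  endfacet
  facet normal 0.0000 1.0000 0.0000
    outer loop
      vertex 18.0 8.5 0.0
      vertex 6.7 8.5 17.6
      vertex 18.0 8.5 17.6
    endloop
  endfacet
  facet normal 1.0000 0.0000 0.0000
    outer loop
      vertex 6.7 8.5 0.0
      vertex 6.7 27.8 0.0
      vertex 6.7 27.8 17.6
    endloop
  endfacet
  facet normal 1.0000 0.0000 0.0000
    outer loop
      vertex 6.7 8.5 0.0
      vertex 6.7 27.8 17.6
      vertex 6.7 8.5 17.6
    endloop
  endfacet
  facet normal 0.0000 1.0000 0.0000
    outer loop
      vertex 6.7 27.8 0.0
      vertex 0.0 27.8 0.0
      vertex 0.0 27.8 17.6
    endloop
  endfacet
  facet normal 0.0000 1.0000 0.0000
    outer loop
      vertex 6.7 27.8 0.0
      vertex 0.0 27.8 17.6
      vertex 6.7 27.8 17.6
    endloop
  endfacet
  facet normal -1.0000 0.0000 0.0000
    outer loop
      vertex 0.0 27.8 0.0
      vertex 0.0 0.0 0.0
      vertex 0.0 0.0 17.6
    endloop
  endfacet
  facet normal -1.0000 0.0000 0.0000
    outer loop
      vertex 0.0 27.8 0.0
      vertex 0.0 0.0 17.6
      vertex 0.0 27.8 17.6
    endloop
  endfacet
endsolid part

The G0 Z moves step by Δz≈5.9 mm. Every layer's G1 loop is the same polygon, so the solid is a straight extrusion of it from z=0 to z≈17.6. Closing with flat bottom and top caps and triangulating gives 20 facets — an L-shaped prism: outer 18 × 27.8 mm, arm thicknesses ≈ 8.5 mm (horizontal) and 6.7 mm (vertical), extruded 17.6 mm in z.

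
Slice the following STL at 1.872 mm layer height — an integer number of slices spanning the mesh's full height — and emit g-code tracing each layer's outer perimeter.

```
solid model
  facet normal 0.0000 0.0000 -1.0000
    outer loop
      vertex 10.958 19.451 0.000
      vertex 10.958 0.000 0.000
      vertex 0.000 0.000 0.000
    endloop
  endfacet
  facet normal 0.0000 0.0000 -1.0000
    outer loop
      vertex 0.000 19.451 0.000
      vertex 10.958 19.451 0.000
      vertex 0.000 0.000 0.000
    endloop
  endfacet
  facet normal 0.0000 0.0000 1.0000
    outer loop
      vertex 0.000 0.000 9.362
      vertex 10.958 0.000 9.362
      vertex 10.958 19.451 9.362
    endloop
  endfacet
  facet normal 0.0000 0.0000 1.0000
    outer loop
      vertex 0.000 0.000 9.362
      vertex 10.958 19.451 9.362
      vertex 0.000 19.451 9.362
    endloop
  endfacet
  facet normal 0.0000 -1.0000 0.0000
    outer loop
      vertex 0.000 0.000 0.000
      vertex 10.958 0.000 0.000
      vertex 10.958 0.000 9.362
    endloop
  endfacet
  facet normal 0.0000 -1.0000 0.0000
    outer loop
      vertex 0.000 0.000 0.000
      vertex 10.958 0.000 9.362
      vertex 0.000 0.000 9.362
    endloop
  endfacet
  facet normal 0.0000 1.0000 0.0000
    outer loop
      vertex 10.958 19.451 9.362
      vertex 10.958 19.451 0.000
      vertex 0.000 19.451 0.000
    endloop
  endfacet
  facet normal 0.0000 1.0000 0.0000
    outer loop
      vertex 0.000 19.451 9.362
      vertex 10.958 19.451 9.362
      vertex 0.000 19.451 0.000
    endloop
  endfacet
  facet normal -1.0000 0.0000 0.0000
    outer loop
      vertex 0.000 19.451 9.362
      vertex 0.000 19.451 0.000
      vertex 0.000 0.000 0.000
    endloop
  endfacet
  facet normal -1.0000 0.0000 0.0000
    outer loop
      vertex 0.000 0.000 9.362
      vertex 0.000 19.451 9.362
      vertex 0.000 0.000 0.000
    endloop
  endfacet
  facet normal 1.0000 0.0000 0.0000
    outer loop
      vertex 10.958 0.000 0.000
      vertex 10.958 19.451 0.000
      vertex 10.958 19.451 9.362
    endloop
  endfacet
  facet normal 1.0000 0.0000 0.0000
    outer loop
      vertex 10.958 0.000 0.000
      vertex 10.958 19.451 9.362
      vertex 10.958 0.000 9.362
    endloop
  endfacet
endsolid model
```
; perimeter-only toolpath
G21 ; units = mm
G90 ; absolute positioning
G28 ; home
; layer 1
G0 Z1.872
G0 X0.000 Y0.000
G1 X10.958 Y0.000
G1 X10.958 Y19.451
G1 X0.000 Y19.451
G1 X0.000 Y0.000
; layer 2
G0 Z3.745
G0 X0.000 Y0.000
G1 X10.958 Y0.000
G1 X10.958 Y19.451
G1 X0.000 Y19.451
G1 X0.000 Y0.000
; layer 3
G0 Z5.617
G0 X0.000 Y0.000
G1 X10.958 Y0.000
G1 X10.958 Y19.451
G1 X0.000 Y19.451
G1 X0.000 Y0.000
; layer 4
G0 Z7.490
G0 X0.000 Y0.000
G1 X10.958 Y0.000
G1 X10.958 Y19.451
G1 X0.000 Y19.451
G1 X0.000 Y0.000
; layer 5
G0 Z9.362
G0 X0.000 Y0.000
G1 X10.958 Y0.000
G1 X10.958 Y19.451
G1 X0.000 Y19.451
G1 X0.000 Y0.000
M2 ; end

The solid is a rectangular box, roughly 11 × 19.5 mm footprint and 9.36 mm tall. Slicing at Δz = 1.872 mm — 5 equal slices spanning the solid's height, so layer i sits at z = i·h/5 — gives 5 non-empty perimeters. Each is a 4-segment closed polygon; G0 lifts to the layer z and rapids to the start vertex, then G1 traces the edges.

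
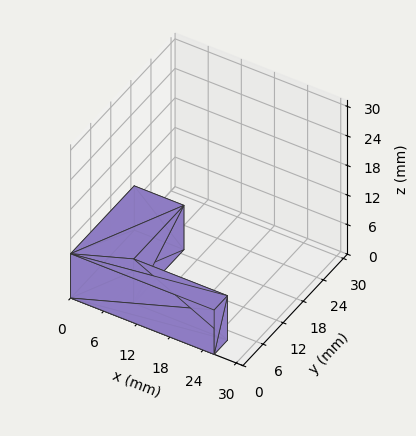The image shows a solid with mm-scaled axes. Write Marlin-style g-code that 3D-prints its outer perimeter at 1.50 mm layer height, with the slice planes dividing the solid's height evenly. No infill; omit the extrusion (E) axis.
Reading the render: the shape is an L-shaped prism: outer 26 × 19 mm, arm thicknesses ≈ 4 mm (horizontal) and 9 mm (vertical), extruded 9 mm in z (dimensions read to the nearest mm from the axis ticks). For the g-code, the solid's height is divided into equal slices at the stated Δz and each level perimeter traced with G1 moves after a G0 lift.

; perimeter-only toolpath
G21 ; units = mm
G90 ; absolute positioning
G28 ; home
; layer 1
G0 Z1.50
G0 X0.00 Y0.00
G1 X26.00 Y0.00
G1 X26.00 Y4.00
G1 X9.00 Y4.00
G1 X9.00 Y19.00
G1 X0.00 Y19.00
G1 X0.00 Y0.00
; layer 2
G0 Z3.00
G0 X0.00 Y0.00
G1 X26.00 Y0.00
G1 X26.00 Y4.00
G1 X9.00 Y4.00
G1 X9.00 Y19.00
G1 X0.00 Y19.00
G1 X0.00 Y0.00
; layer 3
G0 Z4.50
G0 X0.00 Y0.00
G1 X26.00 Y0.00
G1 X26.00 Y4.00
G1 X9.00 Y4.00
G1 X9.00 Y19.00
G1 X0.00 Y19.00
G1 X0.00 Y0.00
; layer 4
G0 Z6.00
G0 X0.00 Y0.00
G1 X26.00 Y0.00
G1 X26.00 Y4.00
G1 X9.00 Y4.00
G1 X9.00 Y19.00
G1 X0.00 Y19.00
G1 X0.00 Y0.00
; layer 5
G0 Z7.50
G0 X0.00 Y0.00
G1 X26.00 Y0.00
G1 X26.00 Y4.00
G1 X9.00 Y4.00
G1 X9.00 Y19.00
G1 X0.00 Y19.00
G1 X0.00 Y0.00
; layer 6
G0 Z9.00
G0 X0.00 Y0.00
G1 X26.00 Y0.00
G1 X26.00 Y4.00
G1 X9.00 Y4.00
G1 X9.00 Y19.00
G1 X0.00 Y19.00
G1 X0.00 Y0.00
M2 ; end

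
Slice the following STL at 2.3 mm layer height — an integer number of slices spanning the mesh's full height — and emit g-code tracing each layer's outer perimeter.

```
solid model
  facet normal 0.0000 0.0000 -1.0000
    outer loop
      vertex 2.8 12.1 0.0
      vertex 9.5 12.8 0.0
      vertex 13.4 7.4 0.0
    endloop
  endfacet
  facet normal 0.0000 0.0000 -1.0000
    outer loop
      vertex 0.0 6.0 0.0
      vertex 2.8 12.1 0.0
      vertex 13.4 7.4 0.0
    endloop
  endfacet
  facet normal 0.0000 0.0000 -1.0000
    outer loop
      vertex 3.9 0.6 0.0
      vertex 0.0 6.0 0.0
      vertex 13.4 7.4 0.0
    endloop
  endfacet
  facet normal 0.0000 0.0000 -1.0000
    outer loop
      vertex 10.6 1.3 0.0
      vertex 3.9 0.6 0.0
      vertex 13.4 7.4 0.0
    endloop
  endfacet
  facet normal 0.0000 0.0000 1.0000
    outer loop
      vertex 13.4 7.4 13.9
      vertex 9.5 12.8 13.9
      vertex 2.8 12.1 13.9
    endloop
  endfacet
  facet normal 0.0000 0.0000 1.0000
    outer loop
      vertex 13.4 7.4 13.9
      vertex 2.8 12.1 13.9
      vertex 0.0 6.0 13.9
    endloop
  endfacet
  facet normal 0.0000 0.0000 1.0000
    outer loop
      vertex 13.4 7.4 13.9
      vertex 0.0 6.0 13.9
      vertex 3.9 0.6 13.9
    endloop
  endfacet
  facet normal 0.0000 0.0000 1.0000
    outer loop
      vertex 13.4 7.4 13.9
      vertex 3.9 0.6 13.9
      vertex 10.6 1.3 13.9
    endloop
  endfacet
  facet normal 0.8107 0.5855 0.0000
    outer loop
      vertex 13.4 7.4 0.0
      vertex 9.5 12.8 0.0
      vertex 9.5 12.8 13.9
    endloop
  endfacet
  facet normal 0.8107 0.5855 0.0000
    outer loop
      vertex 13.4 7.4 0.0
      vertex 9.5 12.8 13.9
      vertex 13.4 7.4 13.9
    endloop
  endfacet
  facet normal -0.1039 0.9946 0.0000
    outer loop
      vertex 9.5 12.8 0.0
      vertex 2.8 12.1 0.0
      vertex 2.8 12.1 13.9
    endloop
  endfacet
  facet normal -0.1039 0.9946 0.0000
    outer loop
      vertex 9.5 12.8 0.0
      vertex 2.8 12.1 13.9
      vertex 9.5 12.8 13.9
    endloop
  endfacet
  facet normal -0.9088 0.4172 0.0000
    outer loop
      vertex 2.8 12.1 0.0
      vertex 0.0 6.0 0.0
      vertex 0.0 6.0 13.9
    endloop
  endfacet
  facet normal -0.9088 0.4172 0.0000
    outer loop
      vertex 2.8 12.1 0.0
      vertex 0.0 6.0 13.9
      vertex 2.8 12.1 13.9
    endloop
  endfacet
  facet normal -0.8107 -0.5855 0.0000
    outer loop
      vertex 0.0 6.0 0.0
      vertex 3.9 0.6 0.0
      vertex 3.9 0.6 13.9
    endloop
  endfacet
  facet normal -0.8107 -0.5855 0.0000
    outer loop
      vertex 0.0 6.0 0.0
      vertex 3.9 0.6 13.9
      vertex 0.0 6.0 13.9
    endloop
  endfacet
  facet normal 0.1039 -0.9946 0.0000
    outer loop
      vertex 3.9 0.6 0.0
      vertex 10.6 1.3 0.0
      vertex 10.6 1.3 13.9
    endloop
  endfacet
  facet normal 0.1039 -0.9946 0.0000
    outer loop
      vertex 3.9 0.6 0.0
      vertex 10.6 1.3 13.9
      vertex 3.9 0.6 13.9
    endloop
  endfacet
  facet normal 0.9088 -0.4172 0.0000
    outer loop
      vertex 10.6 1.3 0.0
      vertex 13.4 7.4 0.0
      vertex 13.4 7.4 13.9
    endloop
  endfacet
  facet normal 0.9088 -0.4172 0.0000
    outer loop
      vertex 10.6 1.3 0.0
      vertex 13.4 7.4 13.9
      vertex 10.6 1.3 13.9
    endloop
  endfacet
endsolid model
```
; perimeter-only toolpath
G21 ; units = mm
G90 ; absolute positioning
G28 ; home
; layer 1
G0 Z2.3
G0 X13.4 Y7.4
G1 X9.5 Y12.8
G1 X2.8 Y12.1
G1 X0.0 Y6.0
G1 X3.9 Y0.6
G1 X10.6 Y1.3
G1 X13.4 Y7.4
; layer 2
G0 Z4.6
G0 X13.4 Y7.4
G1 X9.5 Y12.8
G1 X2.8 Y12.1
G1 X0.0 Y6.0
G1 X3.9 Y0.6
G1 X10.6 Y1.3
G1 X13.4 Y7.4
; layer 3
G0 Z7.0
G0 X13.4 Y7.4
G1 X9.5 Y12.8
G1 X2.8 Y12.1
G1 X0.0 Y6.0
G1 X3.9 Y0.6
G1 X10.6 Y1.3
G1 X13.4 Y7.4
; layer 4
G0 Z9.3
G0 X13.4 Y7.4
G1 X9.5 Y12.8
G1 X2.8 Y12.1
G1 X0.0 Y6.0
G1 X3.9 Y0.6
G1 X10.6 Y1.3
G1 X13.4 Y7.4
; layer 5
G0 Z11.6
G0 X13.4 Y7.4
G1 X9.5 Y12.8
G1 X2.8 Y12.1
G1 X0.0 Y6.0
G1 X3.9 Y0.6
G1 X10.6 Y1.3
G1 X13.4 Y7.4
; layer 6
G0 Z13.9
G0 X13.4 Y7.4
G1 X9.5 Y12.8
G1 X2.8 Y12.1
G1 X0.0 Y6.0
G1 X3.9 Y0.6
G1 X10.6 Y1.3
G1 X13.4 Y7.4
M2 ; end

The solid is a regular 6-sided prism (a cylinder approximated with 6 flat sides), circumscribed radius ≈ 6.7 mm, height ≈ 13.9 mm. Slicing at Δz = 2.3 mm — 6 equal slices spanning the solid's height, so layer i sits at z = i·h/6 — gives 6 non-empty perimeters. Each is a 6-segment closed polygon; G0 lifts to the layer z and rapids to the start vertex, then G1 traces the edges.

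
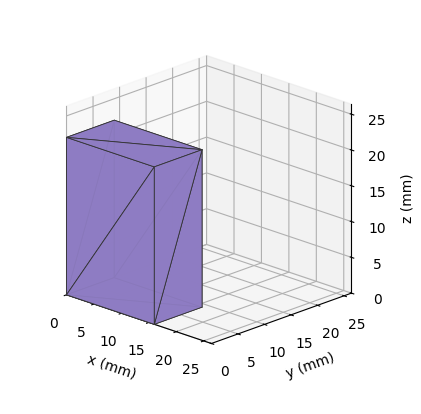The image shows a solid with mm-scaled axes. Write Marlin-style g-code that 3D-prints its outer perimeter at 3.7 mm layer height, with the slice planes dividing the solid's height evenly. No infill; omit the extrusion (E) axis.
Reading the render: the shape is a rectangular box, roughly 16 × 9 mm footprint and 22 mm tall (dimensions read to the nearest mm from the axis ticks). For the g-code, the solid's height is divided into equal slices at the stated Δz and each level perimeter traced with G1 moves after a G0 lift.

; perimeter-only toolpath
G21 ; units = mm
G90 ; absolute positioning
G28 ; home
; layer 1
G0 Z3.7
G0 X0.0 Y0.0
G1 X16.0 Y0.0
G1 X16.0 Y9.0
G1 X0.0 Y9.0
G1 X0.0 Y0.0
; layer 2
G0 Z7.3
G0 X0.0 Y0.0
G1 X16.0 Y0.0
G1 X16.0 Y9.0
G1 X0.0 Y9.0
G1 X0.0 Y0.0
; layer 3
G0 Z11.0
G0 X0.0 Y0.0
G1 X16.0 Y0.0
G1 X16.0 Y9.0
G1 X0.0 Y9.0
G1 X0.0 Y0.0
; layer 4
G0 Z14.7
G0 X0.0 Y0.0
G1 X16.0 Y0.0
G1 X16.0 Y9.0
G1 X0.0 Y9.0
G1 X0.0 Y0.0
; layer 5
G0 Z18.3
G0 X0.0 Y0.0
G1 X16.0 Y0.0
G1 X16.0 Y9.0
G1 X0.0 Y9.0
G1 X0.0 Y0.0
; layer 6
G0 Z22.0
G0 X0.0 Y0.0
G1 X16.0 Y0.0
G1 X16.0 Y9.0
G1 X0.0 Y9.0
G1 X0.0 Y0.0
M2 ; end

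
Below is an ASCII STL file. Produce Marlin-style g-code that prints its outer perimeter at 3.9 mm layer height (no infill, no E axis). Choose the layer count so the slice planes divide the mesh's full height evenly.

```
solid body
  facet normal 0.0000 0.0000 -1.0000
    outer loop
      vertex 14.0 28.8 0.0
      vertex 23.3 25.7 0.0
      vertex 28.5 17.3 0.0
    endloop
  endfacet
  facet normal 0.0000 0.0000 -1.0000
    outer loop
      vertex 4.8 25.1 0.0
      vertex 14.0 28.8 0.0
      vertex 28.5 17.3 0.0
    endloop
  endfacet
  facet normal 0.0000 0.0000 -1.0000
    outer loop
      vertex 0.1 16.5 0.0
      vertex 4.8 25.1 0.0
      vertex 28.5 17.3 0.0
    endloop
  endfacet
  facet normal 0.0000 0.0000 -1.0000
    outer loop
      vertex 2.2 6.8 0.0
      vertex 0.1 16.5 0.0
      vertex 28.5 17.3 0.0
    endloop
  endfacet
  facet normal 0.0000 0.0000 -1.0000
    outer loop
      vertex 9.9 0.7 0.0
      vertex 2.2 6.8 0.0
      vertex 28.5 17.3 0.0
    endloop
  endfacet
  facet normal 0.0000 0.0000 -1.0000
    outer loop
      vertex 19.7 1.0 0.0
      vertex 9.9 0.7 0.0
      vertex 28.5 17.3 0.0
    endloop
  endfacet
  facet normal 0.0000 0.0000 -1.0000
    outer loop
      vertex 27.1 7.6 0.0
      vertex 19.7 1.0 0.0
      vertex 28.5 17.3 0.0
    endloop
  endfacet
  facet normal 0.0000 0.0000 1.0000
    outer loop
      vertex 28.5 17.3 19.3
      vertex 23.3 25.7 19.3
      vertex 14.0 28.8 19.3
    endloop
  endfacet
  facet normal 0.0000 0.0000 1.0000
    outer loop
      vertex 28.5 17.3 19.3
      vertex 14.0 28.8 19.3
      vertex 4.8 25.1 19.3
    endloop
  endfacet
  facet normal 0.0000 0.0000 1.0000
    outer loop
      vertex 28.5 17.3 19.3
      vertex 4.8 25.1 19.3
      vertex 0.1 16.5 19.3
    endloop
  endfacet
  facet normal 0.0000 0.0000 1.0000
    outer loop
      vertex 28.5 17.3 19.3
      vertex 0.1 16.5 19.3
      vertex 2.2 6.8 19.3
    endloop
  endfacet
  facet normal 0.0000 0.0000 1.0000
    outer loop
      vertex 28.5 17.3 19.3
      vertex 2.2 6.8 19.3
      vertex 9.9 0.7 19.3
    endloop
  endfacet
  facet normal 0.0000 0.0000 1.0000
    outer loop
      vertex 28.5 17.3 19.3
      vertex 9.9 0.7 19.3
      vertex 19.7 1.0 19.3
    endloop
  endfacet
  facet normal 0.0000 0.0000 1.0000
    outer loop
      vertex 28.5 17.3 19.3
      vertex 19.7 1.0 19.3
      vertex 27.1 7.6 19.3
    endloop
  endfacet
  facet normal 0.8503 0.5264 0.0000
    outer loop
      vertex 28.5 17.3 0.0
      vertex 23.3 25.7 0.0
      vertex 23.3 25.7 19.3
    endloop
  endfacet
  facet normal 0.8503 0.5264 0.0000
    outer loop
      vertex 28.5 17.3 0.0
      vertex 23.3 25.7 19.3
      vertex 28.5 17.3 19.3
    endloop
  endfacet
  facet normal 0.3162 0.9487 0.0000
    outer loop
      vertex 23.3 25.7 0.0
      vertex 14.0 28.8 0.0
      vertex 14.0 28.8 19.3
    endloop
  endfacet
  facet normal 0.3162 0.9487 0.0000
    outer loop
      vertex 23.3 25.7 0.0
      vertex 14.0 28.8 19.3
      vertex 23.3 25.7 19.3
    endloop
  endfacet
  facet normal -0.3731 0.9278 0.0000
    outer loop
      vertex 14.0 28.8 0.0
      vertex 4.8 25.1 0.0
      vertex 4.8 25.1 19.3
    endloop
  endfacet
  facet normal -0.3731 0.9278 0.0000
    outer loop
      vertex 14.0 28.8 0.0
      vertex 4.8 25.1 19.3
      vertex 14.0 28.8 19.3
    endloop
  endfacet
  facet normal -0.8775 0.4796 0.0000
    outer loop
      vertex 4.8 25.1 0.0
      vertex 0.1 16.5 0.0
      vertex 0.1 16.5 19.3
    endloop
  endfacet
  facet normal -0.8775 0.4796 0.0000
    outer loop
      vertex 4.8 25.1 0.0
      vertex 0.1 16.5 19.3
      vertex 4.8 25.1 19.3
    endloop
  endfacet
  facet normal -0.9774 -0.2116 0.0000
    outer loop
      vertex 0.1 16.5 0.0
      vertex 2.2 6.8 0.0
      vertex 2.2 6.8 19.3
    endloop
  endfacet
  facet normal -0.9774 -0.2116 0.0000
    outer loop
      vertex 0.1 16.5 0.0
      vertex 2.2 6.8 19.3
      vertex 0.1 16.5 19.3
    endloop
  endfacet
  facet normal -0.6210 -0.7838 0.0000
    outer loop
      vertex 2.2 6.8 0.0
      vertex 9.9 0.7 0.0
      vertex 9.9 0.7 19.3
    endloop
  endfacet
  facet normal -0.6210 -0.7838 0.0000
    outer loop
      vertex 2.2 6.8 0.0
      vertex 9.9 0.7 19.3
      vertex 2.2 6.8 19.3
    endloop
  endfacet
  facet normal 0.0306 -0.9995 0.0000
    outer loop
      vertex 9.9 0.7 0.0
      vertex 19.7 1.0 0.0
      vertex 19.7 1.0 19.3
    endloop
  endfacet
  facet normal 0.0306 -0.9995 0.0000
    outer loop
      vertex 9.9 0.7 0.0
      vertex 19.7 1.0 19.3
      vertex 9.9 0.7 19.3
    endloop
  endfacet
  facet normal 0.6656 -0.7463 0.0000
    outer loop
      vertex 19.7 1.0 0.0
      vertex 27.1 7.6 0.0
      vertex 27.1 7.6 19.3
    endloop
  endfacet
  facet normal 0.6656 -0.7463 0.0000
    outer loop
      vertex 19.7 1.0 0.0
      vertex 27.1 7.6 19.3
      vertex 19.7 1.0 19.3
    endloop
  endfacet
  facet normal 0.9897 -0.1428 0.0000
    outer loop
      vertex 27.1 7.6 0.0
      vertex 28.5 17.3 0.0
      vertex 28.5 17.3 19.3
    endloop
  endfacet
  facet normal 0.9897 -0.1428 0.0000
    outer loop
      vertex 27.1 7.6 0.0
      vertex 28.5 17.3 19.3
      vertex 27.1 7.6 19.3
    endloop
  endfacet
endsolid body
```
; perimeter-only toolpath
G21 ; units = mm
G90 ; absolute positioning
G28 ; home
; layer 1
G0 Z3.9
G0 X28.5 Y17.3
G1 X23.3 Y25.7
G1 X14.0 Y28.8
G1 X4.8 Y25.1
G1 X0.1 Y16.5
G1 X2.2 Y6.8
G1 X9.9 Y0.7
G1 X19.7 Y1.0
G1 X27.1 Y7.6
G1 X28.5 Y17.3
; layer 2
G0 Z7.7
G0 X28.5 Y17.3
G1 X23.3 Y25.7
G1 X14.0 Y28.8
G1 X4.8 Y25.1
G1 X0.1 Y16.5
G1 X2.2 Y6.8
G1 X9.9 Y0.7
G1 X19.7 Y1.0
G1 X27.1 Y7.6
G1 X28.5 Y17.3
; layer 3
G0 Z11.6
G0 X28.5 Y17.3
G1 X23.3 Y25.7
G1 X14.0 Y28.8
G1 X4.8 Y25.1
G1 X0.1 Y16.5
G1 X2.2 Y6.8
G1 X9.9 Y0.7
G1 X19.7 Y1.0
G1 X27.1 Y7.6
G1 X28.5 Y17.3
; layer 4
G0 Z15.4
G0 X28.5 Y17.3
G1 X23.3 Y25.7
G1 X14.0 Y28.8
G1 X4.8 Y25.1
G1 X0.1 Y16.5
G1 X2.2 Y6.8
G1 X9.9 Y0.7
G1 X19.7 Y1.0
G1 X27.1 Y7.6
G1 X28.5 Y17.3
; layer 5
G0 Z19.3
G0 X28.5 Y17.3
G1 X23.3 Y25.7
G1 X14.0 Y28.8
G1 X4.8 Y25.1
G1 X0.1 Y16.5
G1 X2.2 Y6.8
G1 X9.9 Y0.7
G1 X19.7 Y1.0
G1 X27.1 Y7.6
G1 X28.5 Y17.3
M2 ; end

The solid is a regular 9-sided prism (a cylinder approximated with 9 flat sides), circumscribed radius ≈ 14.4 mm, height ≈ 19.3 mm. Slicing at Δz = 3.9 mm — 5 equal slices spanning the solid's height, so layer i sits at z = i·h/5 — gives 5 non-empty perimeters. Each is a 9-segment closed polygon; G0 lifts to the layer z and rapids to the start vertex, then G1 traces the edges.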